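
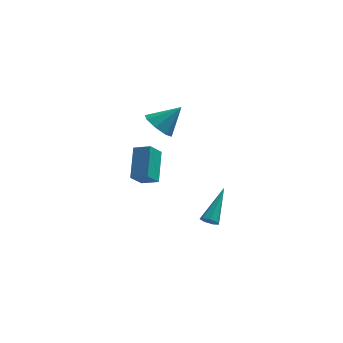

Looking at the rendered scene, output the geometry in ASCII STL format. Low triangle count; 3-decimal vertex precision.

solid 
facet normal -0.896 0.308 -0.321
outer loop
vertex -3.899 3.993 -2.1
vertex -3.368 4.659 -2.945
vertex -3.977 2.432 -3.38
endloop
endfacet
facet normal -0.443 -0.555 0.704
outer loop
vertex -3.072 2.121 -3.055
vertex -3.899 3.993 -2.1
vertex -3.977 2.432 -3.38
endloop
endfacet
facet normal -0.895 0.308 -0.322
outer loop
vertex -3.977 2.432 -3.38
vertex -3.368 4.659 -2.945
vertex -3.445 3.098 -4.224
endloop
endfacet
facet normal -0.038 -0.773 -0.634
outer loop
vertex -3.445 3.098 -4.224
vertex -3.072 2.121 -3.055
vertex -3.977 2.432 -3.38
endloop
endfacet
facet normal 0.038 0.773 0.633
outer loop
vertex -3.899 3.993 -2.1
vertex -2.463 4.348 -2.62
vertex -3.368 4.659 -2.945
endloop
endfacet
facet normal -0.443 -0.555 0.704
outer loop
vertex -2.995 3.682 -1.776
vertex -3.899 3.993 -2.1
vertex -3.072 2.121 -3.055
endloop
endfacet
facet normal 0.039 0.772 0.634
outer loop
vertex -2.995 3.682 -1.776
vertex -2.463 4.348 -2.62
vertex -3.899 3.993 -2.1
endloop
endfacet
facet normal 0.443 0.555 -0.704
outer loop
vertex -3.368 4.659 -2.945
vertex -2.463 4.348 -2.62
vertex -3.445 3.098 -4.224
endloop
endfacet
facet normal -0.039 -0.773 -0.633
outer loop
vertex -2.541 2.787 -3.9
vertex -3.072 2.121 -3.055
vertex -3.445 3.098 -4.224
endloop
endfacet
facet normal 0.443 0.555 -0.704
outer loop
vertex -3.445 3.098 -4.224
vertex -2.463 4.348 -2.62
vertex -2.541 2.787 -3.9
endloop
endfacet
facet normal 0.896 -0.307 0.321
outer loop
vertex -2.541 2.787 -3.9
vertex -2.995 3.682 -1.776
vertex -3.072 2.121 -3.055
endloop
endfacet
facet normal 0.895 -0.308 0.321
outer loop
vertex -2.463 4.348 -2.62
vertex -2.995 3.682 -1.776
vertex -2.541 2.787 -3.9
endloop
endfacet
facet normal -0.308 -0.722 -0.619
outer loop
vertex 0.614 -3.355 -2.8
vertex 0.164 -3.348 -2.584
vertex 0.326 -3.082 -2.975
endloop
endfacet
facet normal 0.729 0.426 -0.535
outer loop
vertex 0.614 -3.355 -2.8
vertex 0.326 -3.082 -2.975
vertex 0.836 -1.772 -1.236
endloop
endfacet
facet normal -0.307 -0.723 -0.619
outer loop
vertex 0.326 -3.082 -2.975
vertex 0.164 -3.348 -2.584
vertex -0.085 -3.01 -2.855
endloop
endfacet
facet normal -0.033 0.803 -0.595
outer loop
vertex 0.326 -3.082 -2.975
vertex -0.085 -3.01 -2.855
vertex 0.836 -1.772 -1.236
endloop
endfacet
facet normal -0.308 -0.723 -0.618
outer loop
vertex -0.085 -3.01 -2.855
vertex 0.164 -3.348 -2.584
vertex -0.308 -3.192 -2.531
endloop
endfacet
facet normal -0.721 0.684 -0.112
outer loop
vertex -0.085 -3.01 -2.855
vertex -0.308 -3.192 -2.531
vertex 0.836 -1.772 -1.236
endloop
endfacet
facet normal -0.309 -0.724 -0.617
outer loop
vertex -0.308 -3.192 -2.531
vertex 0.164 -3.348 -2.584
vertex -0.176 -3.491 -2.246
endloop
endfacet
facet normal -0.820 0.161 0.549
outer loop
vertex -0.308 -3.192 -2.531
vertex -0.176 -3.491 -2.246
vertex 0.836 -1.772 -1.236
endloop
endfacet
facet normal -0.310 -0.723 -0.618
outer loop
vertex -0.176 -3.491 -2.246
vertex 0.164 -3.348 -2.584
vertex 0.212 -3.683 -2.216
endloop
endfacet
facet normal -0.254 -0.374 0.892
outer loop
vertex -0.176 -3.491 -2.246
vertex 0.212 -3.683 -2.216
vertex 0.836 -1.772 -1.236
endloop
endfacet
facet normal -0.308 -0.723 -0.618
outer loop
vertex 0.212 -3.683 -2.216
vertex 0.164 -3.348 -2.584
vertex 0.563 -3.622 -2.462
endloop
endfacet
facet normal 0.550 -0.516 0.657
outer loop
vertex 0.212 -3.683 -2.216
vertex 0.563 -3.622 -2.462
vertex 0.836 -1.772 -1.236
endloop
endfacet
facet normal -0.308 -0.723 -0.618
outer loop
vertex 0.563 -3.622 -2.462
vertex 0.164 -3.348 -2.584
vertex 0.614 -3.355 -2.8
endloop
endfacet
facet normal 0.987 -0.160 0.022
outer loop
vertex 0.563 -3.622 -2.462
vertex 0.614 -3.355 -2.8
vertex 0.836 -1.772 -1.236
endloop
endfacet
facet normal -0.684 -0.243 -0.687
outer loop
vertex -1.973 2.704 -0.1
vertex -2.534 2.355 0.582
vertex -2.424 3.205 0.172
endloop
endfacet
facet normal 0.656 0.718 -0.233
outer loop
vertex -1.973 2.704 -0.1
vertex -2.424 3.205 0.172
vertex -1.386 2.765 1.738
endloop
endfacet
facet normal -0.684 -0.243 -0.688
outer loop
vertex -2.424 3.205 0.172
vertex -2.534 2.355 0.582
vertex -2.94 3.208 0.684
endloop
endfacet
facet normal 0.167 0.972 0.163
outer loop
vertex -2.424 3.205 0.172
vertex -2.94 3.208 0.684
vertex -1.386 2.765 1.738
endloop
endfacet
facet normal -0.683 -0.243 -0.688
outer loop
vertex -2.94 3.208 0.684
vertex -2.534 2.355 0.582
vertex -3.219 2.712 1.136
endloop
endfacet
facet normal -0.234 0.724 0.649
outer loop
vertex -2.94 3.208 0.684
vertex -3.219 2.712 1.136
vertex -1.386 2.765 1.738
endloop
endfacet
facet normal -0.684 -0.244 -0.688
outer loop
vertex -3.219 2.712 1.136
vertex -2.534 2.355 0.582
vertex -3.096 2.007 1.264
endloop
endfacet
facet normal -0.313 0.117 0.943
outer loop
vertex -3.219 2.712 1.136
vertex -3.096 2.007 1.264
vertex -1.386 2.765 1.738
endloop
endfacet
facet normal -0.684 -0.244 -0.688
outer loop
vertex -3.096 2.007 1.264
vertex -2.534 2.355 0.582
vertex -2.645 1.506 0.993
endloop
endfacet
facet normal -0.023 -0.492 0.870
outer loop
vertex -3.096 2.007 1.264
vertex -2.645 1.506 0.993
vertex -1.386 2.765 1.738
endloop
endfacet
facet normal -0.684 -0.243 -0.688
outer loop
vertex -2.645 1.506 0.993
vertex -2.534 2.355 0.582
vertex -2.129 1.502 0.481
endloop
endfacet
facet normal 0.466 -0.747 0.475
outer loop
vertex -2.645 1.506 0.993
vertex -2.129 1.502 0.481
vertex -1.386 2.765 1.738
endloop
endfacet
facet normal -0.684 -0.243 -0.688
outer loop
vertex -2.129 1.502 0.481
vertex -2.534 2.355 0.582
vertex -1.85 1.999 0.028
endloop
endfacet
facet normal 0.867 -0.498 -0.012
outer loop
vertex -2.129 1.502 0.481
vertex -1.85 1.999 0.028
vertex -1.386 2.765 1.738
endloop
endfacet
facet normal -0.684 -0.244 -0.688
outer loop
vertex -1.85 1.999 0.028
vertex -2.534 2.355 0.582
vertex -1.973 2.704 -0.1
endloop
endfacet
facet normal 0.946 0.110 -0.306
outer loop
vertex -1.85 1.999 0.028
vertex -1.973 2.704 -0.1
vertex -1.386 2.765 1.738
endloop
endfacet

endsolid


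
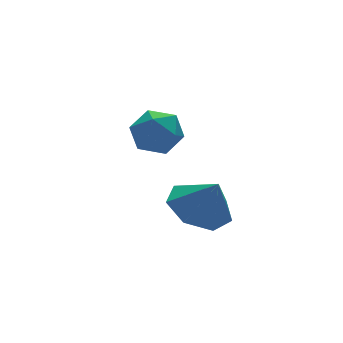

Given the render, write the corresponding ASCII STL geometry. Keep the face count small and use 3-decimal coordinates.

solid 
facet normal -0.254 0.385 -0.887
outer loop
vertex -0.633 0.87 -0.436
vertex -1.653 0.668 -0.232
vertex -1.095 1.542 -0.012
endloop
endfacet
facet normal 0.815 0.223 0.535
outer loop
vertex -0.633 0.87 -0.436
vertex -1.095 1.542 -0.012
vertex -1.327 0.172 0.912
endloop
endfacet
facet normal -0.253 0.385 -0.888
outer loop
vertex -1.095 1.542 -0.012
vertex -1.653 0.668 -0.232
vertex -1.978 1.557 0.246
endloop
endfacet
facet normal 0.249 0.512 0.822
outer loop
vertex -1.095 1.542 -0.012
vertex -1.978 1.557 0.246
vertex -1.327 0.172 0.912
endloop
endfacet
facet normal -0.252 0.385 -0.888
outer loop
vertex -1.978 1.557 0.246
vertex -1.653 0.668 -0.232
vertex -2.616 0.902 0.143
endloop
endfacet
facet normal -0.392 0.242 0.887
outer loop
vertex -1.978 1.557 0.246
vertex -2.616 0.902 0.143
vertex -1.327 0.172 0.912
endloop
endfacet
facet normal -0.252 0.385 -0.888
outer loop
vertex -2.616 0.902 0.143
vertex -1.653 0.668 -0.232
vertex -2.529 0.071 -0.242
endloop
endfacet
facet normal -0.623 -0.382 0.683
outer loop
vertex -2.616 0.902 0.143
vertex -2.529 0.071 -0.242
vertex -1.327 0.172 0.912
endloop
endfacet
facet normal -0.253 0.385 -0.888
outer loop
vertex -2.529 0.071 -0.242
vertex -1.653 0.668 -0.232
vertex -1.782 -0.31 -0.62
endloop
endfacet
facet normal -0.272 -0.892 0.361
outer loop
vertex -2.529 0.071 -0.242
vertex -1.782 -0.31 -0.62
vertex -1.327 0.172 0.912
endloop
endfacet
facet normal -0.253 0.385 -0.887
outer loop
vertex -1.782 -0.31 -0.62
vertex -1.653 0.668 -0.232
vertex -0.938 0.046 -0.706
endloop
endfacet
facet normal 0.398 -0.902 0.166
outer loop
vertex -1.782 -0.31 -0.62
vertex -0.938 0.046 -0.706
vertex -1.327 0.172 0.912
endloop
endfacet
facet normal -0.254 0.385 -0.887
outer loop
vertex -0.938 0.046 -0.706
vertex -1.653 0.668 -0.232
vertex -0.633 0.87 -0.436
endloop
endfacet
facet normal 0.881 -0.406 0.243
outer loop
vertex -0.938 0.046 -0.706
vertex -0.633 0.87 -0.436
vertex -1.327 0.172 0.912
endloop
endfacet
facet normal 0.253 0.949 0.188
outer loop
vertex -1.473 4.561 0.913
vertex -1.274 4.339 1.766
vertex -0.635 4.295 1.127
endloop
endfacet
facet normal 0.375 0.784 -0.494
outer loop
vertex -1.473 4.561 0.913
vertex -0.635 4.295 1.127
vertex -1.022 4.0 0.365
endloop
endfacet
facet normal -0.242 0.571 -0.784
outer loop
vertex -1.473 4.561 0.913
vertex -1.022 4.0 0.365
vertex -1.9 3.86 0.534
endloop
endfacet
facet normal -0.745 0.605 -0.280
outer loop
vertex -1.473 4.561 0.913
vertex -1.9 3.86 0.534
vertex -2.055 4.07 1.399
endloop
endfacet
facet normal -0.440 0.839 0.321
outer loop
vertex -1.473 4.561 0.913
vertex -2.055 4.07 1.399
vertex -1.274 4.339 1.766
endloop
endfacet
facet normal 0.828 0.231 -0.510
outer loop
vertex -1.022 4.0 0.365
vertex -0.635 4.295 1.127
vertex -0.545 3.43 0.881
endloop
endfacet
facet normal 0.629 0.500 0.595
outer loop
vertex -0.635 4.295 1.127
vertex -1.274 4.339 1.766
vertex -0.7 3.64 1.746
endloop
endfacet
facet normal -0.491 0.322 0.809
outer loop
vertex -1.274 4.339 1.766
vertex -2.055 4.07 1.399
vertex -1.578 3.5 1.915
endloop
endfacet
facet normal -0.985 -0.056 -0.163
outer loop
vertex -2.055 4.07 1.399
vertex -1.9 3.86 0.534
vertex -1.965 3.205 1.153
endloop
endfacet
facet normal -0.171 -0.112 -0.979
outer loop
vertex -1.9 3.86 0.534
vertex -1.022 4.0 0.365
vertex -1.326 3.161 0.514
endloop
endfacet
facet normal 0.745 -0.605 0.280
outer loop
vertex -1.127 2.939 1.367
vertex -0.545 3.43 0.881
vertex -0.7 3.64 1.746
endloop
endfacet
facet normal 0.242 -0.571 0.784
outer loop
vertex -1.127 2.939 1.367
vertex -0.7 3.64 1.746
vertex -1.578 3.5 1.915
endloop
endfacet
facet normal -0.375 -0.784 0.494
outer loop
vertex -1.127 2.939 1.367
vertex -1.578 3.5 1.915
vertex -1.965 3.205 1.153
endloop
endfacet
facet normal -0.253 -0.949 -0.188
outer loop
vertex -1.127 2.939 1.367
vertex -1.965 3.205 1.153
vertex -1.326 3.161 0.514
endloop
endfacet
facet normal 0.440 -0.839 -0.321
outer loop
vertex -1.127 2.939 1.367
vertex -1.326 3.161 0.514
vertex -0.545 3.43 0.881
endloop
endfacet
facet normal 0.985 0.056 0.163
outer loop
vertex -0.7 3.64 1.746
vertex -0.545 3.43 0.881
vertex -0.635 4.295 1.127
endloop
endfacet
facet normal 0.171 0.112 0.979
outer loop
vertex -1.578 3.5 1.915
vertex -0.7 3.64 1.746
vertex -1.274 4.339 1.766
endloop
endfacet
facet normal -0.828 -0.231 0.510
outer loop
vertex -1.965 3.205 1.153
vertex -1.578 3.5 1.915
vertex -2.055 4.07 1.399
endloop
endfacet
facet normal -0.629 -0.500 -0.595
outer loop
vertex -1.326 3.161 0.514
vertex -1.965 3.205 1.153
vertex -1.9 3.86 0.534
endloop
endfacet
facet normal 0.491 -0.322 -0.809
outer loop
vertex -0.545 3.43 0.881
vertex -1.326 3.161 0.514
vertex -1.022 4.0 0.365
endloop
endfacet

endsolid


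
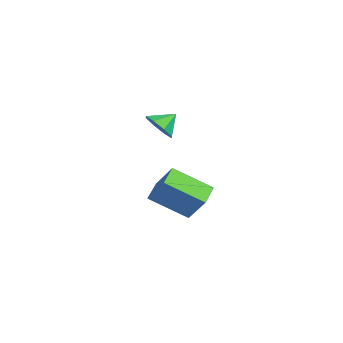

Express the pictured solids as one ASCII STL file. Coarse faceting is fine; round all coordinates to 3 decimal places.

solid 
facet normal 0.532 -0.621 -0.576
outer loop
vertex 4.529 -3.989 4.014
vertex 3.999 -3.873 3.399
vertex 4.691 -3.508 3.645
endloop
endfacet
facet normal 0.325 0.504 0.800
outer loop
vertex 4.529 -3.989 4.014
vertex 4.691 -3.508 3.645
vertex 3.461 -3.247 3.981
endloop
endfacet
facet normal 0.532 -0.621 -0.576
outer loop
vertex 4.691 -3.508 3.645
vertex 3.999 -3.873 3.399
vertex 4.447 -3.241 3.132
endloop
endfacet
facet normal 0.282 0.899 0.334
outer loop
vertex 4.691 -3.508 3.645
vertex 4.447 -3.241 3.132
vertex 3.461 -3.247 3.981
endloop
endfacet
facet normal 0.533 -0.621 -0.575
outer loop
vertex 4.447 -3.241 3.132
vertex 3.999 -3.873 3.399
vertex 3.941 -3.345 2.775
endloop
endfacet
facet normal -0.114 0.986 -0.125
outer loop
vertex 4.447 -3.241 3.132
vertex 3.941 -3.345 2.775
vertex 3.461 -3.247 3.981
endloop
endfacet
facet normal 0.533 -0.621 -0.575
outer loop
vertex 3.941 -3.345 2.775
vertex 3.999 -3.873 3.399
vertex 3.469 -3.758 2.784
endloop
endfacet
facet normal -0.630 0.713 -0.309
outer loop
vertex 3.941 -3.345 2.775
vertex 3.469 -3.758 2.784
vertex 3.461 -3.247 3.981
endloop
endfacet
facet normal 0.532 -0.621 -0.575
outer loop
vertex 3.469 -3.758 2.784
vertex 3.999 -3.873 3.399
vertex 3.307 -4.239 3.154
endloop
endfacet
facet normal -0.964 0.241 -0.109
outer loop
vertex 3.469 -3.758 2.784
vertex 3.307 -4.239 3.154
vertex 3.461 -3.247 3.981
endloop
endfacet
facet normal 0.532 -0.620 -0.576
outer loop
vertex 3.307 -4.239 3.154
vertex 3.999 -3.873 3.399
vertex 3.551 -4.506 3.667
endloop
endfacet
facet normal -0.921 -0.155 0.357
outer loop
vertex 3.307 -4.239 3.154
vertex 3.551 -4.506 3.667
vertex 3.461 -3.247 3.981
endloop
endfacet
facet normal 0.533 -0.621 -0.575
outer loop
vertex 3.551 -4.506 3.667
vertex 3.999 -3.873 3.399
vertex 4.057 -4.402 4.024
endloop
endfacet
facet normal -0.526 -0.241 0.816
outer loop
vertex 3.551 -4.506 3.667
vertex 4.057 -4.402 4.024
vertex 3.461 -3.247 3.981
endloop
endfacet
facet normal 0.532 -0.622 -0.575
outer loop
vertex 4.057 -4.402 4.024
vertex 3.999 -3.873 3.399
vertex 4.529 -3.989 4.014
endloop
endfacet
facet normal -0.008 0.033 0.999
outer loop
vertex 4.057 -4.402 4.024
vertex 4.529 -3.989 4.014
vertex 3.461 -3.247 3.981
endloop
endfacet
facet normal -0.941 0.143 0.307
outer loop
vertex 1.021 -4.613 -1.682
vertex 1.601 -3.77 -0.299
vertex 0.947 -2.807 -2.751
endloop
endfacet
facet normal -0.337 -0.490 -0.804
outer loop
vertex 2.019 -2.97 -3.101
vertex 1.021 -4.613 -1.682
vertex 0.947 -2.807 -2.751
endloop
endfacet
facet normal -0.941 0.143 0.307
outer loop
vertex 0.947 -2.807 -2.751
vertex 1.601 -3.77 -0.299
vertex 1.526 -1.964 -1.369
endloop
endfacet
facet normal -0.036 0.860 -0.509
outer loop
vertex 1.526 -1.964 -1.369
vertex 2.019 -2.97 -3.101
vertex 0.947 -2.807 -2.751
endloop
endfacet
facet normal 0.036 -0.860 0.509
outer loop
vertex 1.021 -4.613 -1.682
vertex 2.673 -3.933 -0.649
vertex 1.601 -3.77 -0.299
endloop
endfacet
facet normal -0.336 -0.490 -0.804
outer loop
vertex 2.094 -4.776 -2.031
vertex 1.021 -4.613 -1.682
vertex 2.019 -2.97 -3.101
endloop
endfacet
facet normal 0.035 -0.860 0.510
outer loop
vertex 2.094 -4.776 -2.031
vertex 2.673 -3.933 -0.649
vertex 1.021 -4.613 -1.682
endloop
endfacet
facet normal 0.337 0.490 0.804
outer loop
vertex 1.601 -3.77 -0.299
vertex 2.673 -3.933 -0.649
vertex 1.526 -1.964 -1.369
endloop
endfacet
facet normal -0.035 0.860 -0.509
outer loop
vertex 2.599 -2.127 -1.718
vertex 2.019 -2.97 -3.101
vertex 1.526 -1.964 -1.369
endloop
endfacet
facet normal 0.336 0.490 0.804
outer loop
vertex 1.526 -1.964 -1.369
vertex 2.673 -3.933 -0.649
vertex 2.599 -2.127 -1.718
endloop
endfacet
facet normal 0.941 -0.143 -0.307
outer loop
vertex 2.599 -2.127 -1.718
vertex 2.094 -4.776 -2.031
vertex 2.019 -2.97 -3.101
endloop
endfacet
facet normal 0.941 -0.143 -0.307
outer loop
vertex 2.673 -3.933 -0.649
vertex 2.094 -4.776 -2.031
vertex 2.599 -2.127 -1.718
endloop
endfacet

endsolid


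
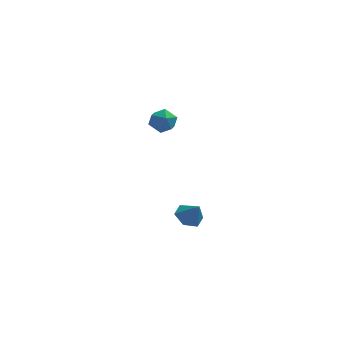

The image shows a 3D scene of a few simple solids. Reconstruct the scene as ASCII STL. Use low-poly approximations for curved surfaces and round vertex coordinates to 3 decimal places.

solid 
facet normal -0.174 0.981 -0.090
outer loop
vertex -3.636 3.183 3.353
vertex -3.959 3.205 4.22
vertex -3.06 3.35 4.058
endloop
endfacet
facet normal 0.379 0.782 -0.495
outer loop
vertex -3.636 3.183 3.353
vertex -3.06 3.35 4.058
vertex -2.799 2.788 3.37
endloop
endfacet
facet normal 0.151 0.280 -0.948
outer loop
vertex -3.636 3.183 3.353
vertex -2.799 2.788 3.37
vertex -3.538 2.296 3.107
endloop
endfacet
facet normal -0.543 0.168 -0.823
outer loop
vertex -3.636 3.183 3.353
vertex -3.538 2.296 3.107
vertex -4.255 2.554 3.633
endloop
endfacet
facet normal -0.743 0.602 -0.292
outer loop
vertex -3.636 3.183 3.353
vertex -4.255 2.554 3.633
vertex -3.959 3.205 4.22
endloop
endfacet
facet normal 0.870 0.488 -0.069
outer loop
vertex -2.799 2.788 3.37
vertex -3.06 3.35 4.058
vertex -2.605 2.566 4.247
endloop
endfacet
facet normal -0.025 0.810 0.586
outer loop
vertex -3.06 3.35 4.058
vertex -3.959 3.205 4.22
vertex -3.322 2.824 4.773
endloop
endfacet
facet normal -0.946 0.197 0.259
outer loop
vertex -3.959 3.205 4.22
vertex -4.255 2.554 3.633
vertex -4.061 2.332 4.51
endloop
endfacet
facet normal -0.621 -0.505 -0.599
outer loop
vertex -4.255 2.554 3.633
vertex -3.538 2.296 3.107
vertex -3.8 1.77 3.822
endloop
endfacet
facet normal 0.502 -0.325 -0.802
outer loop
vertex -3.538 2.296 3.107
vertex -2.799 2.788 3.37
vertex -2.901 1.915 3.66
endloop
endfacet
facet normal 0.543 -0.168 0.823
outer loop
vertex -3.224 1.937 4.527
vertex -2.605 2.566 4.247
vertex -3.322 2.824 4.773
endloop
endfacet
facet normal -0.151 -0.280 0.948
outer loop
vertex -3.224 1.937 4.527
vertex -3.322 2.824 4.773
vertex -4.061 2.332 4.51
endloop
endfacet
facet normal -0.379 -0.782 0.495
outer loop
vertex -3.224 1.937 4.527
vertex -4.061 2.332 4.51
vertex -3.8 1.77 3.822
endloop
endfacet
facet normal 0.174 -0.981 0.090
outer loop
vertex -3.224 1.937 4.527
vertex -3.8 1.77 3.822
vertex -2.901 1.915 3.66
endloop
endfacet
facet normal 0.743 -0.602 0.292
outer loop
vertex -3.224 1.937 4.527
vertex -2.901 1.915 3.66
vertex -2.605 2.566 4.247
endloop
endfacet
facet normal 0.621 0.505 0.599
outer loop
vertex -3.322 2.824 4.773
vertex -2.605 2.566 4.247
vertex -3.06 3.35 4.058
endloop
endfacet
facet normal -0.502 0.325 0.802
outer loop
vertex -4.061 2.332 4.51
vertex -3.322 2.824 4.773
vertex -3.959 3.205 4.22
endloop
endfacet
facet normal -0.870 -0.488 0.069
outer loop
vertex -3.8 1.77 3.822
vertex -4.061 2.332 4.51
vertex -4.255 2.554 3.633
endloop
endfacet
facet normal 0.025 -0.810 -0.586
outer loop
vertex -2.901 1.915 3.66
vertex -3.8 1.77 3.822
vertex -3.538 2.296 3.107
endloop
endfacet
facet normal 0.946 -0.197 -0.259
outer loop
vertex -2.605 2.566 4.247
vertex -2.901 1.915 3.66
vertex -2.799 2.788 3.37
endloop
endfacet
facet normal -0.463 0.329 -0.823
outer loop
vertex -1.415 2.48 -4.921
vertex -1.96 3.047 -4.388
vertex -1.131 3.366 -4.727
endloop
endfacet
facet normal 0.954 -0.298 -0.034
outer loop
vertex -1.415 2.48 -4.921
vertex -1.131 3.366 -4.727
vertex -1.32 2.593 -3.252
endloop
endfacet
facet normal -0.463 0.330 -0.823
outer loop
vertex -1.131 3.366 -4.727
vertex -1.96 3.047 -4.388
vertex -1.676 3.933 -4.193
endloop
endfacet
facet normal 0.818 0.460 0.346
outer loop
vertex -1.131 3.366 -4.727
vertex -1.676 3.933 -4.193
vertex -1.32 2.593 -3.252
endloop
endfacet
facet normal -0.462 0.329 -0.823
outer loop
vertex -1.676 3.933 -4.193
vertex -1.96 3.047 -4.388
vertex -2.505 3.614 -3.855
endloop
endfacet
facet normal 0.100 0.589 0.802
outer loop
vertex -1.676 3.933 -4.193
vertex -2.505 3.614 -3.855
vertex -1.32 2.593 -3.252
endloop
endfacet
facet normal -0.463 0.328 -0.823
outer loop
vertex -2.505 3.614 -3.855
vertex -1.96 3.047 -4.388
vertex -2.788 2.728 -4.049
endloop
endfacet
facet normal -0.480 -0.039 0.877
outer loop
vertex -2.505 3.614 -3.855
vertex -2.788 2.728 -4.049
vertex -1.32 2.593 -3.252
endloop
endfacet
facet normal -0.463 0.328 -0.823
outer loop
vertex -2.788 2.728 -4.049
vertex -1.96 3.047 -4.388
vertex -2.243 2.161 -4.582
endloop
endfacet
facet normal -0.343 -0.797 0.497
outer loop
vertex -2.788 2.728 -4.049
vertex -2.243 2.161 -4.582
vertex -1.32 2.593 -3.252
endloop
endfacet
facet normal -0.463 0.328 -0.823
outer loop
vertex -2.243 2.161 -4.582
vertex -1.96 3.047 -4.388
vertex -1.415 2.48 -4.921
endloop
endfacet
facet normal 0.374 -0.927 0.041
outer loop
vertex -2.243 2.161 -4.582
vertex -1.415 2.48 -4.921
vertex -1.32 2.593 -3.252
endloop
endfacet

endsolid


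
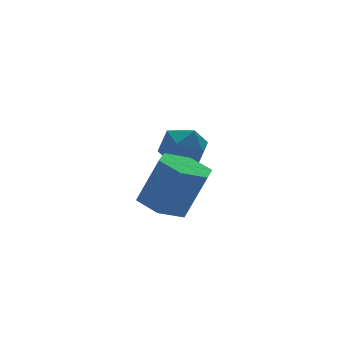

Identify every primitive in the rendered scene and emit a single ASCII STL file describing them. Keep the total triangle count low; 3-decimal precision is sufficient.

solid 
facet normal -0.325 0.199 -0.925
outer loop
vertex 0.183 -1.338 -4.806
vertex -0.498 -2.187 -4.749
vertex -0.828 -1.201 -4.421
endloop
endfacet
facet normal 0.186 0.972 0.144
outer loop
vertex 0.183 -1.338 -4.806
vertex -0.828 -1.201 -4.421
vertex 0.879 -1.764 -2.828
endloop
endfacet
facet normal 0.186 0.972 0.144
outer loop
vertex 0.879 -1.764 -2.828
vertex -0.828 -1.201 -4.421
vertex -0.132 -1.627 -2.443
endloop
endfacet
facet normal 0.325 -0.199 0.925
outer loop
vertex 0.879 -1.764 -2.828
vertex -0.132 -1.627 -2.443
vertex 0.198 -2.613 -2.771
endloop
endfacet
facet normal -0.325 0.199 -0.924
outer loop
vertex -0.828 -1.201 -4.421
vertex -0.498 -2.187 -4.749
vertex -1.509 -2.051 -4.364
endloop
endfacet
facet normal -0.710 0.594 0.378
outer loop
vertex -0.828 -1.201 -4.421
vertex -1.509 -2.051 -4.364
vertex -0.132 -1.627 -2.443
endloop
endfacet
facet normal -0.710 0.594 0.378
outer loop
vertex -0.132 -1.627 -2.443
vertex -1.509 -2.051 -4.364
vertex -0.813 -2.477 -2.386
endloop
endfacet
facet normal 0.325 -0.199 0.924
outer loop
vertex -0.132 -1.627 -2.443
vertex -0.813 -2.477 -2.386
vertex 0.198 -2.613 -2.771
endloop
endfacet
facet normal -0.325 0.199 -0.924
outer loop
vertex -1.509 -2.051 -4.364
vertex -0.498 -2.187 -4.749
vertex -1.179 -3.036 -4.692
endloop
endfacet
facet normal -0.896 -0.378 0.234
outer loop
vertex -1.509 -2.051 -4.364
vertex -1.179 -3.036 -4.692
vertex -0.813 -2.477 -2.386
endloop
endfacet
facet normal -0.896 -0.378 0.234
outer loop
vertex -0.813 -2.477 -2.386
vertex -1.179 -3.036 -4.692
vertex -0.483 -3.462 -2.714
endloop
endfacet
facet normal 0.325 -0.199 0.924
outer loop
vertex -0.813 -2.477 -2.386
vertex -0.483 -3.462 -2.714
vertex 0.198 -2.613 -2.771
endloop
endfacet
facet normal -0.325 0.199 -0.925
outer loop
vertex -1.179 -3.036 -4.692
vertex -0.498 -2.187 -4.749
vertex -0.168 -3.173 -5.077
endloop
endfacet
facet normal -0.186 -0.972 -0.144
outer loop
vertex -1.179 -3.036 -4.692
vertex -0.168 -3.173 -5.077
vertex -0.483 -3.462 -2.714
endloop
endfacet
facet normal -0.186 -0.972 -0.144
outer loop
vertex -0.483 -3.462 -2.714
vertex -0.168 -3.173 -5.077
vertex 0.528 -3.599 -3.099
endloop
endfacet
facet normal 0.325 -0.199 0.925
outer loop
vertex -0.483 -3.462 -2.714
vertex 0.528 -3.599 -3.099
vertex 0.198 -2.613 -2.771
endloop
endfacet
facet normal -0.325 0.199 -0.924
outer loop
vertex -0.168 -3.173 -5.077
vertex -0.498 -2.187 -4.749
vertex 0.513 -2.323 -5.134
endloop
endfacet
facet normal 0.710 -0.594 -0.378
outer loop
vertex -0.168 -3.173 -5.077
vertex 0.513 -2.323 -5.134
vertex 0.528 -3.599 -3.099
endloop
endfacet
facet normal 0.710 -0.594 -0.378
outer loop
vertex 0.528 -3.599 -3.099
vertex 0.513 -2.323 -5.134
vertex 1.209 -2.749 -3.156
endloop
endfacet
facet normal 0.325 -0.199 0.924
outer loop
vertex 0.528 -3.599 -3.099
vertex 1.209 -2.749 -3.156
vertex 0.198 -2.613 -2.771
endloop
endfacet
facet normal -0.325 0.199 -0.924
outer loop
vertex 0.513 -2.323 -5.134
vertex -0.498 -2.187 -4.749
vertex 0.183 -1.338 -4.806
endloop
endfacet
facet normal 0.896 0.378 -0.234
outer loop
vertex 0.513 -2.323 -5.134
vertex 0.183 -1.338 -4.806
vertex 1.209 -2.749 -3.156
endloop
endfacet
facet normal 0.896 0.378 -0.234
outer loop
vertex 1.209 -2.749 -3.156
vertex 0.183 -1.338 -4.806
vertex 0.879 -1.764 -2.828
endloop
endfacet
facet normal 0.325 -0.199 0.924
outer loop
vertex 1.209 -2.749 -3.156
vertex 0.879 -1.764 -2.828
vertex 0.198 -2.613 -2.771
endloop
endfacet
facet normal 0.144 0.290 0.946
outer loop
vertex 2.979 2.306 -3.151
vertex 1.969 2.001 -2.904
vertex 2.786 1.296 -2.812
endloop
endfacet
facet normal 0.756 0.074 0.650
outer loop
vertex 2.979 2.306 -3.151
vertex 2.786 1.296 -2.812
vertex 3.473 1.47 -3.631
endloop
endfacet
facet normal 0.876 0.476 0.072
outer loop
vertex 2.979 2.306 -3.151
vertex 3.473 1.47 -3.631
vertex 3.08 2.283 -4.229
endloop
endfacet
facet normal 0.338 0.941 0.012
outer loop
vertex 2.979 2.306 -3.151
vertex 3.08 2.283 -4.229
vertex 2.151 2.611 -3.78
endloop
endfacet
facet normal -0.115 0.826 0.552
outer loop
vertex 2.979 2.306 -3.151
vertex 2.151 2.611 -3.78
vertex 1.969 2.001 -2.904
endloop
endfacet
facet normal 0.671 -0.601 0.435
outer loop
vertex 3.473 1.47 -3.631
vertex 2.786 1.296 -2.812
vertex 2.769 0.649 -3.68
endloop
endfacet
facet normal -0.320 -0.251 0.914
outer loop
vertex 2.786 1.296 -2.812
vertex 1.969 2.001 -2.904
vertex 1.84 0.977 -3.231
endloop
endfacet
facet normal -0.738 0.616 0.276
outer loop
vertex 1.969 2.001 -2.904
vertex 2.151 2.611 -3.78
vertex 1.447 1.79 -3.829
endloop
endfacet
facet normal -0.006 0.802 -0.598
outer loop
vertex 2.151 2.611 -3.78
vertex 3.08 2.283 -4.229
vertex 2.134 1.964 -4.648
endloop
endfacet
facet normal 0.865 0.051 -0.500
outer loop
vertex 3.08 2.283 -4.229
vertex 3.473 1.47 -3.631
vertex 2.951 1.259 -4.556
endloop
endfacet
facet normal -0.338 -0.941 -0.012
outer loop
vertex 1.941 0.954 -4.309
vertex 2.769 0.649 -3.68
vertex 1.84 0.977 -3.231
endloop
endfacet
facet normal -0.876 -0.476 -0.072
outer loop
vertex 1.941 0.954 -4.309
vertex 1.84 0.977 -3.231
vertex 1.447 1.79 -3.829
endloop
endfacet
facet normal -0.756 -0.074 -0.650
outer loop
vertex 1.941 0.954 -4.309
vertex 1.447 1.79 -3.829
vertex 2.134 1.964 -4.648
endloop
endfacet
facet normal -0.144 -0.290 -0.946
outer loop
vertex 1.941 0.954 -4.309
vertex 2.134 1.964 -4.648
vertex 2.951 1.259 -4.556
endloop
endfacet
facet normal 0.115 -0.826 -0.552
outer loop
vertex 1.941 0.954 -4.309
vertex 2.951 1.259 -4.556
vertex 2.769 0.649 -3.68
endloop
endfacet
facet normal 0.006 -0.802 0.598
outer loop
vertex 1.84 0.977 -3.231
vertex 2.769 0.649 -3.68
vertex 2.786 1.296 -2.812
endloop
endfacet
facet normal -0.865 -0.051 0.500
outer loop
vertex 1.447 1.79 -3.829
vertex 1.84 0.977 -3.231
vertex 1.969 2.001 -2.904
endloop
endfacet
facet normal -0.671 0.601 -0.435
outer loop
vertex 2.134 1.964 -4.648
vertex 1.447 1.79 -3.829
vertex 2.151 2.611 -3.78
endloop
endfacet
facet normal 0.320 0.251 -0.914
outer loop
vertex 2.951 1.259 -4.556
vertex 2.134 1.964 -4.648
vertex 3.08 2.283 -4.229
endloop
endfacet
facet normal 0.738 -0.616 -0.276
outer loop
vertex 2.769 0.649 -3.68
vertex 2.951 1.259 -4.556
vertex 3.473 1.47 -3.631
endloop
endfacet

endsolid


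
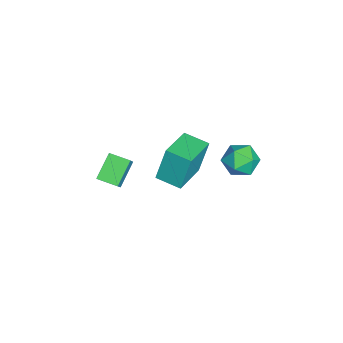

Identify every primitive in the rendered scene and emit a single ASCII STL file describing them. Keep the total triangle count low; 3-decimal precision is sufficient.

solid 
facet normal -0.707 0.333 0.624
outer loop
vertex -0.982 -4.223 -1.399
vertex -0.669 -3.168 -1.607
vertex -1.735 -4.173 -2.28
endloop
endfacet
facet normal -0.279 -0.942 0.185
outer loop
vertex -0.631 -4.692 -3.253
vertex -0.982 -4.223 -1.399
vertex -1.735 -4.173 -2.28
endloop
endfacet
facet normal -0.707 0.333 0.624
outer loop
vertex -1.735 -4.173 -2.28
vertex -0.669 -3.168 -1.607
vertex -1.422 -3.118 -2.488
endloop
endfacet
facet normal -0.649 0.043 -0.759
outer loop
vertex -1.422 -3.118 -2.488
vertex -0.631 -4.692 -3.253
vertex -1.735 -4.173 -2.28
endloop
endfacet
facet normal 0.649 -0.043 0.759
outer loop
vertex -0.982 -4.223 -1.399
vertex 0.435 -3.687 -2.58
vertex -0.669 -3.168 -1.607
endloop
endfacet
facet normal -0.279 -0.942 0.185
outer loop
vertex 0.122 -4.742 -2.372
vertex -0.982 -4.223 -1.399
vertex -0.631 -4.692 -3.253
endloop
endfacet
facet normal 0.649 -0.043 0.759
outer loop
vertex 0.122 -4.742 -2.372
vertex 0.435 -3.687 -2.58
vertex -0.982 -4.223 -1.399
endloop
endfacet
facet normal 0.279 0.942 -0.185
outer loop
vertex -0.669 -3.168 -1.607
vertex 0.435 -3.687 -2.58
vertex -1.422 -3.118 -2.488
endloop
endfacet
facet normal -0.649 0.043 -0.759
outer loop
vertex -0.318 -3.637 -3.461
vertex -0.631 -4.692 -3.253
vertex -1.422 -3.118 -2.488
endloop
endfacet
facet normal 0.279 0.942 -0.185
outer loop
vertex -1.422 -3.118 -2.488
vertex 0.435 -3.687 -2.58
vertex -0.318 -3.637 -3.461
endloop
endfacet
facet normal 0.707 -0.333 -0.624
outer loop
vertex -0.318 -3.637 -3.461
vertex 0.122 -4.742 -2.372
vertex -0.631 -4.692 -3.253
endloop
endfacet
facet normal 0.707 -0.333 -0.624
outer loop
vertex 0.435 -3.687 -2.58
vertex 0.122 -4.742 -2.372
vertex -0.318 -3.637 -3.461
endloop
endfacet
facet normal -0.898 0.068 0.435
outer loop
vertex 0.387 2.401 0.666
vertex 0.62 1.65 1.264
vertex 0.821 2.579 1.535
endloop
endfacet
facet normal -0.682 0.704 0.197
outer loop
vertex 0.387 2.401 0.666
vertex 0.821 2.579 1.535
vertex 1.104 3.078 0.731
endloop
endfacet
facet normal -0.568 0.650 -0.505
outer loop
vertex 0.387 2.401 0.666
vertex 1.104 3.078 0.731
vertex 1.078 2.458 -0.038
endloop
endfacet
facet normal -0.713 -0.020 -0.701
outer loop
vertex 0.387 2.401 0.666
vertex 1.078 2.458 -0.038
vertex 0.779 1.575 0.291
endloop
endfacet
facet normal -0.917 -0.380 -0.121
outer loop
vertex 0.387 2.401 0.666
vertex 0.779 1.575 0.291
vertex 0.62 1.65 1.264
endloop
endfacet
facet normal -0.060 0.857 0.511
outer loop
vertex 1.104 3.078 0.731
vertex 0.821 2.579 1.535
vertex 1.781 2.745 1.369
endloop
endfacet
facet normal -0.409 -0.173 0.896
outer loop
vertex 0.821 2.579 1.535
vertex 0.62 1.65 1.264
vertex 1.482 1.862 1.698
endloop
endfacet
facet normal -0.439 -0.898 -0.003
outer loop
vertex 0.62 1.65 1.264
vertex 0.779 1.575 0.291
vertex 1.456 1.242 0.929
endloop
endfacet
facet normal -0.109 -0.315 -0.943
outer loop
vertex 0.779 1.575 0.291
vertex 1.078 2.458 -0.038
vertex 1.739 1.741 0.125
endloop
endfacet
facet normal 0.125 0.770 -0.625
outer loop
vertex 1.078 2.458 -0.038
vertex 1.104 3.078 0.731
vertex 1.94 2.67 0.396
endloop
endfacet
facet normal 0.713 0.020 0.701
outer loop
vertex 2.173 1.919 0.994
vertex 1.781 2.745 1.369
vertex 1.482 1.862 1.698
endloop
endfacet
facet normal 0.568 -0.650 0.505
outer loop
vertex 2.173 1.919 0.994
vertex 1.482 1.862 1.698
vertex 1.456 1.242 0.929
endloop
endfacet
facet normal 0.682 -0.704 -0.197
outer loop
vertex 2.173 1.919 0.994
vertex 1.456 1.242 0.929
vertex 1.739 1.741 0.125
endloop
endfacet
facet normal 0.898 -0.068 -0.435
outer loop
vertex 2.173 1.919 0.994
vertex 1.739 1.741 0.125
vertex 1.94 2.67 0.396
endloop
endfacet
facet normal 0.917 0.380 0.121
outer loop
vertex 2.173 1.919 0.994
vertex 1.94 2.67 0.396
vertex 1.781 2.745 1.369
endloop
endfacet
facet normal 0.109 0.315 0.943
outer loop
vertex 1.482 1.862 1.698
vertex 1.781 2.745 1.369
vertex 0.821 2.579 1.535
endloop
endfacet
facet normal -0.125 -0.770 0.625
outer loop
vertex 1.456 1.242 0.929
vertex 1.482 1.862 1.698
vertex 0.62 1.65 1.264
endloop
endfacet
facet normal 0.060 -0.857 -0.511
outer loop
vertex 1.739 1.741 0.125
vertex 1.456 1.242 0.929
vertex 0.779 1.575 0.291
endloop
endfacet
facet normal 0.409 0.173 -0.896
outer loop
vertex 1.94 2.67 0.396
vertex 1.739 1.741 0.125
vertex 1.078 2.458 -0.038
endloop
endfacet
facet normal 0.439 0.898 0.003
outer loop
vertex 1.781 2.745 1.369
vertex 1.94 2.67 0.396
vertex 1.104 3.078 0.731
endloop
endfacet
facet normal -0.908 0.349 -0.232
outer loop
vertex 1.729 -0.426 3.189
vertex 2.232 0.742 2.975
vertex 2.013 -0.877 1.396
endloop
endfacet
facet normal -0.390 -0.906 0.166
outer loop
vertex 3.848 -1.582 1.865
vertex 1.729 -0.426 3.189
vertex 2.013 -0.877 1.396
endloop
endfacet
facet normal -0.908 0.349 -0.232
outer loop
vertex 2.013 -0.877 1.396
vertex 2.232 0.742 2.975
vertex 2.517 0.291 1.183
endloop
endfacet
facet normal 0.153 -0.241 -0.959
outer loop
vertex 2.517 0.291 1.183
vertex 3.848 -1.582 1.865
vertex 2.013 -0.877 1.396
endloop
endfacet
facet normal -0.152 0.241 0.958
outer loop
vertex 1.729 -0.426 3.189
vertex 4.067 0.037 3.444
vertex 2.232 0.742 2.975
endloop
endfacet
facet normal -0.390 -0.906 0.166
outer loop
vertex 3.563 -1.131 3.657
vertex 1.729 -0.426 3.189
vertex 3.848 -1.582 1.865
endloop
endfacet
facet normal -0.152 0.240 0.959
outer loop
vertex 3.563 -1.131 3.657
vertex 4.067 0.037 3.444
vertex 1.729 -0.426 3.189
endloop
endfacet
facet normal 0.390 0.906 -0.166
outer loop
vertex 2.232 0.742 2.975
vertex 4.067 0.037 3.444
vertex 2.517 0.291 1.183
endloop
endfacet
facet normal 0.152 -0.241 -0.959
outer loop
vertex 4.351 -0.414 1.651
vertex 3.848 -1.582 1.865
vertex 2.517 0.291 1.183
endloop
endfacet
facet normal 0.390 0.906 -0.166
outer loop
vertex 2.517 0.291 1.183
vertex 4.067 0.037 3.444
vertex 4.351 -0.414 1.651
endloop
endfacet
facet normal 0.908 -0.349 0.232
outer loop
vertex 4.351 -0.414 1.651
vertex 3.563 -1.131 3.657
vertex 3.848 -1.582 1.865
endloop
endfacet
facet normal 0.908 -0.349 0.232
outer loop
vertex 4.067 0.037 3.444
vertex 3.563 -1.131 3.657
vertex 4.351 -0.414 1.651
endloop
endfacet

endsolid


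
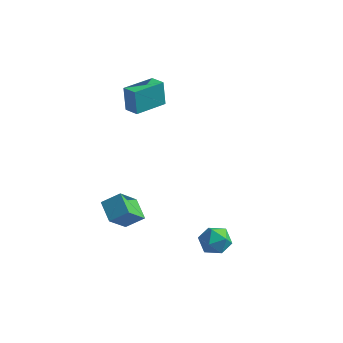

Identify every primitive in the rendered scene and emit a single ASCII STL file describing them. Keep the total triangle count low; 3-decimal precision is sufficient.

solid 
facet normal -0.903 0.387 -0.188
outer loop
vertex -4.054 3.199 3.735
vertex -3.276 4.949 3.601
vertex -3.835 2.987 2.246
endloop
endfacet
facet normal -0.405 -0.912 0.070
outer loop
vertex -3.004 2.631 2.419
vertex -4.054 3.199 3.735
vertex -3.835 2.987 2.246
endloop
endfacet
facet normal -0.903 0.387 -0.188
outer loop
vertex -3.835 2.987 2.246
vertex -3.276 4.949 3.601
vertex -3.057 4.737 2.112
endloop
endfacet
facet normal 0.144 -0.139 -0.980
outer loop
vertex -3.057 4.737 2.112
vertex -3.004 2.631 2.419
vertex -3.835 2.987 2.246
endloop
endfacet
facet normal -0.144 0.139 0.980
outer loop
vertex -4.054 3.199 3.735
vertex -2.445 4.593 3.774
vertex -3.276 4.949 3.601
endloop
endfacet
facet normal -0.405 -0.912 0.070
outer loop
vertex -3.223 2.843 3.908
vertex -4.054 3.199 3.735
vertex -3.004 2.631 2.419
endloop
endfacet
facet normal -0.144 0.139 0.980
outer loop
vertex -3.223 2.843 3.908
vertex -2.445 4.593 3.774
vertex -4.054 3.199 3.735
endloop
endfacet
facet normal 0.405 0.912 -0.070
outer loop
vertex -3.276 4.949 3.601
vertex -2.445 4.593 3.774
vertex -3.057 4.737 2.112
endloop
endfacet
facet normal 0.144 -0.139 -0.980
outer loop
vertex -2.226 4.381 2.285
vertex -3.004 2.631 2.419
vertex -3.057 4.737 2.112
endloop
endfacet
facet normal 0.405 0.912 -0.070
outer loop
vertex -3.057 4.737 2.112
vertex -2.445 4.593 3.774
vertex -2.226 4.381 2.285
endloop
endfacet
facet normal 0.903 -0.387 0.188
outer loop
vertex -2.226 4.381 2.285
vertex -3.223 2.843 3.908
vertex -3.004 2.631 2.419
endloop
endfacet
facet normal 0.903 -0.387 0.188
outer loop
vertex -2.445 4.593 3.774
vertex -3.223 2.843 3.908
vertex -2.226 4.381 2.285
endloop
endfacet
facet normal -0.674 0.609 0.418
outer loop
vertex -1.461 -2.219 0.26
vertex -1.191 -1.018 -1.053
vertex -2.3 -2.717 -0.368
endloop
endfacet
facet normal -0.150 -0.667 0.730
outer loop
vertex -1.429 -3.502 -0.907
vertex -1.461 -2.219 0.26
vertex -2.3 -2.717 -0.368
endloop
endfacet
facet normal -0.675 0.609 0.418
outer loop
vertex -2.3 -2.717 -0.368
vertex -1.191 -1.018 -1.053
vertex -2.029 -1.516 -1.681
endloop
endfacet
facet normal -0.722 -0.429 -0.542
outer loop
vertex -2.029 -1.516 -1.681
vertex -1.429 -3.502 -0.907
vertex -2.3 -2.717 -0.368
endloop
endfacet
facet normal 0.722 0.430 0.542
outer loop
vertex -1.461 -2.219 0.26
vertex -0.32 -1.803 -1.592
vertex -1.191 -1.018 -1.053
endloop
endfacet
facet normal -0.150 -0.667 0.730
outer loop
vertex -0.591 -3.004 -0.279
vertex -1.461 -2.219 0.26
vertex -1.429 -3.502 -0.907
endloop
endfacet
facet normal 0.723 0.429 0.542
outer loop
vertex -0.591 -3.004 -0.279
vertex -0.32 -1.803 -1.592
vertex -1.461 -2.219 0.26
endloop
endfacet
facet normal 0.150 0.667 -0.729
outer loop
vertex -1.191 -1.018 -1.053
vertex -0.32 -1.803 -1.592
vertex -2.029 -1.516 -1.681
endloop
endfacet
facet normal -0.723 -0.429 -0.541
outer loop
vertex -1.159 -2.301 -2.22
vertex -1.429 -3.502 -0.907
vertex -2.029 -1.516 -1.681
endloop
endfacet
facet normal 0.150 0.667 -0.730
outer loop
vertex -2.029 -1.516 -1.681
vertex -0.32 -1.803 -1.592
vertex -1.159 -2.301 -2.22
endloop
endfacet
facet normal 0.675 -0.608 -0.418
outer loop
vertex -1.159 -2.301 -2.22
vertex -0.591 -3.004 -0.279
vertex -1.429 -3.502 -0.907
endloop
endfacet
facet normal 0.674 -0.609 -0.418
outer loop
vertex -0.32 -1.803 -1.592
vertex -0.591 -3.004 -0.279
vertex -1.159 -2.301 -2.22
endloop
endfacet
facet normal 0.381 0.203 0.902
outer loop
vertex 3.927 -1.376 -1.108
vertex 3.484 -2.095 -0.759
vertex 4.329 -2.197 -1.093
endloop
endfacet
facet normal 0.826 0.412 0.385
outer loop
vertex 3.927 -1.376 -1.108
vertex 4.329 -2.197 -1.093
vertex 4.407 -1.664 -1.831
endloop
endfacet
facet normal 0.480 0.877 -0.031
outer loop
vertex 3.927 -1.376 -1.108
vertex 4.407 -1.664 -1.831
vertex 3.61 -1.232 -1.954
endloop
endfacet
facet normal -0.180 0.956 0.230
outer loop
vertex 3.927 -1.376 -1.108
vertex 3.61 -1.232 -1.954
vertex 3.039 -1.499 -1.291
endloop
endfacet
facet normal -0.241 0.540 0.806
outer loop
vertex 3.927 -1.376 -1.108
vertex 3.039 -1.499 -1.291
vertex 3.484 -2.095 -0.759
endloop
endfacet
facet normal 0.987 -0.159 -0.011
outer loop
vertex 4.407 -1.664 -1.831
vertex 4.329 -2.197 -1.093
vertex 4.261 -2.561 -1.929
endloop
endfacet
facet normal 0.267 -0.496 0.826
outer loop
vertex 4.329 -2.197 -1.093
vertex 3.484 -2.095 -0.759
vertex 3.69 -2.828 -1.266
endloop
endfacet
facet normal -0.740 0.047 0.671
outer loop
vertex 3.484 -2.095 -0.759
vertex 3.039 -1.499 -1.291
vertex 2.893 -2.396 -1.389
endloop
endfacet
facet normal -0.641 0.721 -0.262
outer loop
vertex 3.039 -1.499 -1.291
vertex 3.61 -1.232 -1.954
vertex 2.971 -1.863 -2.127
endloop
endfacet
facet normal 0.427 0.593 -0.683
outer loop
vertex 3.61 -1.232 -1.954
vertex 4.407 -1.664 -1.831
vertex 3.816 -1.965 -2.461
endloop
endfacet
facet normal 0.180 -0.956 -0.230
outer loop
vertex 3.373 -2.684 -2.112
vertex 4.261 -2.561 -1.929
vertex 3.69 -2.828 -1.266
endloop
endfacet
facet normal -0.480 -0.877 0.031
outer loop
vertex 3.373 -2.684 -2.112
vertex 3.69 -2.828 -1.266
vertex 2.893 -2.396 -1.389
endloop
endfacet
facet normal -0.826 -0.412 -0.385
outer loop
vertex 3.373 -2.684 -2.112
vertex 2.893 -2.396 -1.389
vertex 2.971 -1.863 -2.127
endloop
endfacet
facet normal -0.381 -0.203 -0.902
outer loop
vertex 3.373 -2.684 -2.112
vertex 2.971 -1.863 -2.127
vertex 3.816 -1.965 -2.461
endloop
endfacet
facet normal 0.241 -0.540 -0.806
outer loop
vertex 3.373 -2.684 -2.112
vertex 3.816 -1.965 -2.461
vertex 4.261 -2.561 -1.929
endloop
endfacet
facet normal 0.641 -0.721 0.262
outer loop
vertex 3.69 -2.828 -1.266
vertex 4.261 -2.561 -1.929
vertex 4.329 -2.197 -1.093
endloop
endfacet
facet normal -0.427 -0.593 0.683
outer loop
vertex 2.893 -2.396 -1.389
vertex 3.69 -2.828 -1.266
vertex 3.484 -2.095 -0.759
endloop
endfacet
facet normal -0.987 0.159 0.011
outer loop
vertex 2.971 -1.863 -2.127
vertex 2.893 -2.396 -1.389
vertex 3.039 -1.499 -1.291
endloop
endfacet
facet normal -0.267 0.496 -0.826
outer loop
vertex 3.816 -1.965 -2.461
vertex 2.971 -1.863 -2.127
vertex 3.61 -1.232 -1.954
endloop
endfacet
facet normal 0.740 -0.047 -0.671
outer loop
vertex 4.261 -2.561 -1.929
vertex 3.816 -1.965 -2.461
vertex 4.407 -1.664 -1.831
endloop
endfacet

endsolid


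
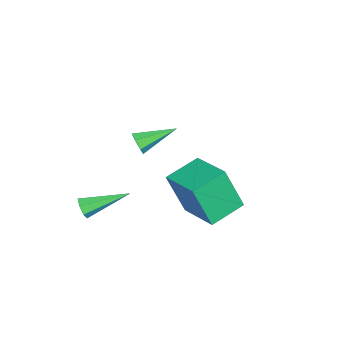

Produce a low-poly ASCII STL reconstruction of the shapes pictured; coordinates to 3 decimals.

solid 
facet normal 0.395 -0.849 -0.351
outer loop
vertex 4.259 -2.021 -3.695
vertex 3.914 -2.015 -4.098
vertex 4.398 -1.8 -4.073
endloop
endfacet
facet normal 0.754 0.408 0.515
outer loop
vertex 4.259 -2.021 -3.695
vertex 4.398 -1.8 -4.073
vertex 3.106 -0.285 -3.382
endloop
endfacet
facet normal 0.395 -0.848 -0.352
outer loop
vertex 4.398 -1.8 -4.073
vertex 3.914 -2.015 -4.098
vertex 4.173 -1.74 -4.47
endloop
endfacet
facet normal 0.667 0.693 -0.273
outer loop
vertex 4.398 -1.8 -4.073
vertex 4.173 -1.74 -4.47
vertex 3.106 -0.285 -3.382
endloop
endfacet
facet normal 0.397 -0.848 -0.350
outer loop
vertex 4.173 -1.74 -4.47
vertex 3.914 -2.015 -4.098
vertex 3.754 -1.888 -4.587
endloop
endfacet
facet normal 0.010 0.603 -0.797
outer loop
vertex 4.173 -1.74 -4.47
vertex 3.754 -1.888 -4.587
vertex 3.106 -0.285 -3.382
endloop
endfacet
facet normal 0.397 -0.848 -0.350
outer loop
vertex 3.754 -1.888 -4.587
vertex 3.914 -2.015 -4.098
vertex 3.455 -2.132 -4.335
endloop
endfacet
facet normal -0.723 0.204 -0.660
outer loop
vertex 3.754 -1.888 -4.587
vertex 3.455 -2.132 -4.335
vertex 3.106 -0.285 -3.382
endloop
endfacet
facet normal 0.398 -0.847 -0.352
outer loop
vertex 3.455 -2.132 -4.335
vertex 3.914 -2.015 -4.098
vertex 3.503 -2.288 -3.905
endloop
endfacet
facet normal -0.978 -0.203 0.036
outer loop
vertex 3.455 -2.132 -4.335
vertex 3.503 -2.288 -3.905
vertex 3.106 -0.285 -3.382
endloop
endfacet
facet normal 0.398 -0.848 -0.350
outer loop
vertex 3.503 -2.288 -3.905
vertex 3.914 -2.015 -4.098
vertex 3.86 -2.238 -3.62
endloop
endfacet
facet normal -0.566 -0.311 0.763
outer loop
vertex 3.503 -2.288 -3.905
vertex 3.86 -2.238 -3.62
vertex 3.106 -0.285 -3.382
endloop
endfacet
facet normal 0.396 -0.849 -0.351
outer loop
vertex 3.86 -2.238 -3.62
vertex 3.914 -2.015 -4.098
vertex 4.259 -2.021 -3.695
endloop
endfacet
facet normal 0.205 -0.040 0.978
outer loop
vertex 3.86 -2.238 -3.62
vertex 4.259 -2.021 -3.695
vertex 3.106 -0.285 -3.382
endloop
endfacet
facet normal 0.508 -0.789 -0.345
outer loop
vertex -0.558 -1.35 -3.087
vertex -0.917 -1.377 -3.554
vertex -0.412 -1.078 -3.494
endloop
endfacet
facet normal 0.637 0.516 0.573
outer loop
vertex -0.558 -1.35 -3.087
vertex -0.412 -1.078 -3.494
vertex -1.843 0.057 -2.926
endloop
endfacet
facet normal 0.508 -0.789 -0.344
outer loop
vertex -0.412 -1.078 -3.494
vertex -0.917 -1.377 -3.554
vertex -0.646 -1.031 -3.947
endloop
endfacet
facet normal 0.557 0.805 -0.204
outer loop
vertex -0.412 -1.078 -3.494
vertex -0.646 -1.031 -3.947
vertex -1.843 0.057 -2.926
endloop
endfacet
facet normal 0.509 -0.789 -0.344
outer loop
vertex -0.646 -1.031 -3.947
vertex -0.917 -1.377 -3.554
vertex -1.084 -1.245 -4.104
endloop
endfacet
facet normal -0.049 0.654 -0.755
outer loop
vertex -0.646 -1.031 -3.947
vertex -1.084 -1.245 -4.104
vertex -1.843 0.057 -2.926
endloop
endfacet
facet normal 0.510 -0.788 -0.344
outer loop
vertex -1.084 -1.245 -4.104
vertex -0.917 -1.377 -3.554
vertex -1.396 -1.559 -3.847
endloop
endfacet
facet normal -0.726 0.178 -0.664
outer loop
vertex -1.084 -1.245 -4.104
vertex -1.396 -1.559 -3.847
vertex -1.843 0.057 -2.926
endloop
endfacet
facet normal 0.510 -0.788 -0.344
outer loop
vertex -1.396 -1.559 -3.847
vertex -0.917 -1.377 -3.554
vertex -1.347 -1.736 -3.369
endloop
endfacet
facet normal -0.964 -0.267 0.000
outer loop
vertex -1.396 -1.559 -3.847
vertex -1.347 -1.736 -3.369
vertex -1.843 0.057 -2.926
endloop
endfacet
facet normal 0.509 -0.788 -0.347
outer loop
vertex -1.347 -1.736 -3.369
vertex -0.917 -1.377 -3.554
vertex -0.974 -1.644 -3.031
endloop
endfacet
facet normal -0.583 -0.343 0.737
outer loop
vertex -1.347 -1.736 -3.369
vertex -0.974 -1.644 -3.031
vertex -1.843 0.057 -2.926
endloop
endfacet
facet normal 0.510 -0.787 -0.346
outer loop
vertex -0.974 -1.644 -3.031
vertex -0.917 -1.377 -3.554
vertex -0.558 -1.35 -3.087
endloop
endfacet
facet normal 0.130 0.005 0.992
outer loop
vertex -0.974 -1.644 -3.031
vertex -0.558 -1.35 -3.087
vertex -1.843 0.057 -2.926
endloop
endfacet
facet normal -0.782 0.560 0.274
outer loop
vertex 2.199 2.225 -1.268
vertex 3.431 3.714 -0.793
vertex 2.05 2.967 -3.205
endloop
endfacet
facet normal -0.619 -0.748 -0.239
outer loop
vertex 3.309 2.066 -3.647
vertex 2.199 2.225 -1.268
vertex 2.05 2.967 -3.205
endloop
endfacet
facet normal -0.782 0.560 0.274
outer loop
vertex 2.05 2.967 -3.205
vertex 3.431 3.714 -0.793
vertex 3.282 4.456 -2.73
endloop
endfacet
facet normal -0.072 0.357 -0.931
outer loop
vertex 3.282 4.456 -2.73
vertex 3.309 2.066 -3.647
vertex 2.05 2.967 -3.205
endloop
endfacet
facet normal 0.072 -0.357 0.931
outer loop
vertex 2.199 2.225 -1.268
vertex 4.69 2.813 -1.235
vertex 3.431 3.714 -0.793
endloop
endfacet
facet normal -0.619 -0.748 -0.239
outer loop
vertex 3.458 1.324 -1.71
vertex 2.199 2.225 -1.268
vertex 3.309 2.066 -3.647
endloop
endfacet
facet normal 0.072 -0.357 0.931
outer loop
vertex 3.458 1.324 -1.71
vertex 4.69 2.813 -1.235
vertex 2.199 2.225 -1.268
endloop
endfacet
facet normal 0.619 0.748 0.239
outer loop
vertex 3.431 3.714 -0.793
vertex 4.69 2.813 -1.235
vertex 3.282 4.456 -2.73
endloop
endfacet
facet normal -0.072 0.357 -0.931
outer loop
vertex 4.541 3.555 -3.172
vertex 3.309 2.066 -3.647
vertex 3.282 4.456 -2.73
endloop
endfacet
facet normal 0.619 0.748 0.239
outer loop
vertex 3.282 4.456 -2.73
vertex 4.69 2.813 -1.235
vertex 4.541 3.555 -3.172
endloop
endfacet
facet normal 0.782 -0.560 -0.274
outer loop
vertex 4.541 3.555 -3.172
vertex 3.458 1.324 -1.71
vertex 3.309 2.066 -3.647
endloop
endfacet
facet normal 0.782 -0.560 -0.274
outer loop
vertex 4.69 2.813 -1.235
vertex 3.458 1.324 -1.71
vertex 4.541 3.555 -3.172
endloop
endfacet

endsolid


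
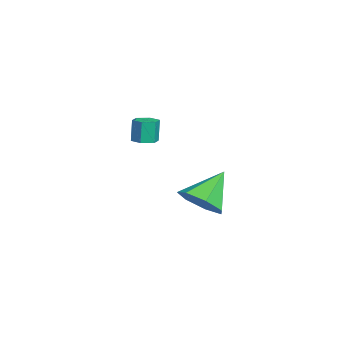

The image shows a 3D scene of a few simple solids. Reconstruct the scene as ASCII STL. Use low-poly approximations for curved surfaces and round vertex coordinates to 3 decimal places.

solid 
facet normal 0.530 -0.499 -0.685
outer loop
vertex 3.027 -0.894 -3.801
vertex 2.153 -1.106 -4.323
vertex 2.788 -0.289 -4.427
endloop
endfacet
facet normal 0.474 0.717 0.512
outer loop
vertex 3.027 -0.894 -3.801
vertex 2.788 -0.289 -4.427
vertex 1.187 -0.194 -3.077
endloop
endfacet
facet normal 0.531 -0.500 -0.684
outer loop
vertex 2.788 -0.289 -4.427
vertex 2.153 -1.106 -4.323
vertex 2.071 -0.3 -4.975
endloop
endfacet
facet normal 0.020 0.999 -0.046
outer loop
vertex 2.788 -0.289 -4.427
vertex 2.071 -0.3 -4.975
vertex 1.187 -0.194 -3.077
endloop
endfacet
facet normal 0.530 -0.500 -0.685
outer loop
vertex 2.071 -0.3 -4.975
vertex 2.153 -1.106 -4.323
vertex 1.415 -0.917 -5.032
endloop
endfacet
facet normal -0.631 0.701 -0.333
outer loop
vertex 2.071 -0.3 -4.975
vertex 1.415 -0.917 -5.032
vertex 1.187 -0.194 -3.077
endloop
endfacet
facet normal 0.529 -0.501 -0.685
outer loop
vertex 1.415 -0.917 -5.032
vertex 2.153 -1.106 -4.323
vertex 1.315 -1.676 -4.554
endloop
endfacet
facet normal -0.990 0.047 -0.133
outer loop
vertex 1.415 -0.917 -5.032
vertex 1.315 -1.676 -4.554
vertex 1.187 -0.194 -3.077
endloop
endfacet
facet normal 0.529 -0.501 -0.685
outer loop
vertex 1.315 -1.676 -4.554
vertex 2.153 -1.106 -4.323
vertex 1.845 -2.006 -3.903
endloop
endfacet
facet normal -0.786 -0.469 0.402
outer loop
vertex 1.315 -1.676 -4.554
vertex 1.845 -2.006 -3.903
vertex 1.187 -0.194 -3.077
endloop
endfacet
facet normal 0.531 -0.501 -0.684
outer loop
vertex 1.845 -2.006 -3.903
vertex 2.153 -1.106 -4.323
vertex 2.607 -1.657 -3.567
endloop
endfacet
facet normal -0.173 -0.460 0.871
outer loop
vertex 1.845 -2.006 -3.903
vertex 2.607 -1.657 -3.567
vertex 1.187 -0.194 -3.077
endloop
endfacet
facet normal 0.530 -0.501 -0.684
outer loop
vertex 2.607 -1.657 -3.567
vertex 2.153 -1.106 -4.323
vertex 3.027 -0.894 -3.801
endloop
endfacet
facet normal 0.388 0.068 0.919
outer loop
vertex 2.607 -1.657 -3.567
vertex 3.027 -0.894 -3.801
vertex 1.187 -0.194 -3.077
endloop
endfacet
facet normal 0.171 -0.041 -0.984
outer loop
vertex -2.314 -3.555 -3.084
vertex -2.865 -3.403 -3.186
vertex -2.456 -2.995 -3.132
endloop
endfacet
facet normal 0.954 0.255 0.156
outer loop
vertex -2.314 -3.555 -3.084
vertex -2.456 -2.995 -3.132
vertex -2.505 -3.508 -1.991
endloop
endfacet
facet normal 0.954 0.256 0.156
outer loop
vertex -2.505 -3.508 -1.991
vertex -2.456 -2.995 -3.132
vertex -2.647 -2.948 -2.04
endloop
endfacet
facet normal -0.173 0.042 0.984
outer loop
vertex -2.505 -3.508 -1.991
vertex -2.647 -2.948 -2.04
vertex -3.055 -3.357 -2.094
endloop
endfacet
facet normal 0.172 -0.042 -0.984
outer loop
vertex -2.456 -2.995 -3.132
vertex -2.865 -3.403 -3.186
vertex -3.007 -2.843 -3.235
endloop
endfacet
facet normal 0.265 0.964 0.005
outer loop
vertex -2.456 -2.995 -3.132
vertex -3.007 -2.843 -3.235
vertex -2.647 -2.948 -2.04
endloop
endfacet
facet normal 0.265 0.964 0.005
outer loop
vertex -2.647 -2.948 -2.04
vertex -3.007 -2.843 -3.235
vertex -3.198 -2.796 -2.143
endloop
endfacet
facet normal -0.172 0.042 0.984
outer loop
vertex -2.647 -2.948 -2.04
vertex -3.198 -2.796 -2.143
vertex -3.055 -3.357 -2.094
endloop
endfacet
facet normal 0.173 -0.042 -0.984
outer loop
vertex -3.007 -2.843 -3.235
vertex -2.865 -3.403 -3.186
vertex -3.415 -3.252 -3.289
endloop
endfacet
facet normal -0.690 0.708 -0.151
outer loop
vertex -3.007 -2.843 -3.235
vertex -3.415 -3.252 -3.289
vertex -3.198 -2.796 -2.143
endloop
endfacet
facet normal -0.690 0.708 -0.151
outer loop
vertex -3.198 -2.796 -2.143
vertex -3.415 -3.252 -3.289
vertex -3.606 -3.205 -2.196
endloop
endfacet
facet normal -0.171 0.043 0.984
outer loop
vertex -3.198 -2.796 -2.143
vertex -3.606 -3.205 -2.196
vertex -3.055 -3.357 -2.094
endloop
endfacet
facet normal 0.173 -0.042 -0.984
outer loop
vertex -3.415 -3.252 -3.289
vertex -2.865 -3.403 -3.186
vertex -3.273 -3.812 -3.24
endloop
endfacet
facet normal -0.954 -0.256 -0.156
outer loop
vertex -3.415 -3.252 -3.289
vertex -3.273 -3.812 -3.24
vertex -3.606 -3.205 -2.196
endloop
endfacet
facet normal -0.954 -0.255 -0.156
outer loop
vertex -3.606 -3.205 -2.196
vertex -3.273 -3.812 -3.24
vertex -3.464 -3.765 -2.148
endloop
endfacet
facet normal -0.171 0.041 0.984
outer loop
vertex -3.606 -3.205 -2.196
vertex -3.464 -3.765 -2.148
vertex -3.055 -3.357 -2.094
endloop
endfacet
facet normal 0.172 -0.042 -0.984
outer loop
vertex -3.273 -3.812 -3.24
vertex -2.865 -3.403 -3.186
vertex -2.722 -3.964 -3.137
endloop
endfacet
facet normal -0.265 -0.964 -0.005
outer loop
vertex -3.273 -3.812 -3.24
vertex -2.722 -3.964 -3.137
vertex -3.464 -3.765 -2.148
endloop
endfacet
facet normal -0.265 -0.964 -0.005
outer loop
vertex -3.464 -3.765 -2.148
vertex -2.722 -3.964 -3.137
vertex -2.913 -3.917 -2.045
endloop
endfacet
facet normal -0.172 0.042 0.984
outer loop
vertex -3.464 -3.765 -2.148
vertex -2.913 -3.917 -2.045
vertex -3.055 -3.357 -2.094
endloop
endfacet
facet normal 0.171 -0.043 -0.984
outer loop
vertex -2.722 -3.964 -3.137
vertex -2.865 -3.403 -3.186
vertex -2.314 -3.555 -3.084
endloop
endfacet
facet normal 0.690 -0.708 0.151
outer loop
vertex -2.722 -3.964 -3.137
vertex -2.314 -3.555 -3.084
vertex -2.913 -3.917 -2.045
endloop
endfacet
facet normal 0.690 -0.708 0.151
outer loop
vertex -2.913 -3.917 -2.045
vertex -2.314 -3.555 -3.084
vertex -2.505 -3.508 -1.991
endloop
endfacet
facet normal -0.173 0.042 0.984
outer loop
vertex -2.913 -3.917 -2.045
vertex -2.505 -3.508 -1.991
vertex -3.055 -3.357 -2.094
endloop
endfacet

endsolid


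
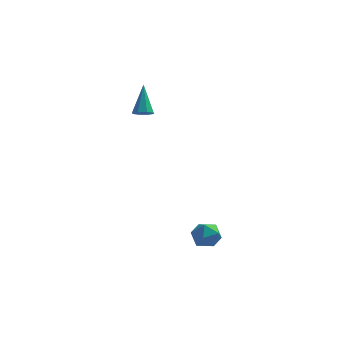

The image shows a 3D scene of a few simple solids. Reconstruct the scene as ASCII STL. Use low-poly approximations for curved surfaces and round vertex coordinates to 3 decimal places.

solid 
facet normal 0.100 -0.550 -0.829
outer loop
vertex -1.559 0.967 3.317
vertex -2.141 1.078 3.173
vertex -1.609 1.351 3.056
endloop
endfacet
facet normal 0.924 0.290 0.250
outer loop
vertex -1.559 0.967 3.317
vertex -1.609 1.351 3.056
vertex -2.339 2.162 4.807
endloop
endfacet
facet normal 0.100 -0.550 -0.829
outer loop
vertex -1.609 1.351 3.056
vertex -2.141 1.078 3.173
vertex -1.97 1.575 2.864
endloop
endfacet
facet normal 0.573 0.808 -0.135
outer loop
vertex -1.609 1.351 3.056
vertex -1.97 1.575 2.864
vertex -2.339 2.162 4.807
endloop
endfacet
facet normal 0.099 -0.550 -0.829
outer loop
vertex -1.97 1.575 2.864
vertex -2.141 1.078 3.173
vertex -2.432 1.508 2.853
endloop
endfacet
facet normal -0.129 0.942 -0.309
outer loop
vertex -1.97 1.575 2.864
vertex -2.432 1.508 2.853
vertex -2.339 2.162 4.807
endloop
endfacet
facet normal 0.099 -0.550 -0.829
outer loop
vertex -2.432 1.508 2.853
vertex -2.141 1.078 3.173
vertex -2.724 1.189 3.03
endloop
endfacet
facet normal -0.772 0.613 -0.168
outer loop
vertex -2.432 1.508 2.853
vertex -2.724 1.189 3.03
vertex -2.339 2.162 4.807
endloop
endfacet
facet normal 0.099 -0.549 -0.830
outer loop
vertex -2.724 1.189 3.03
vertex -2.141 1.078 3.173
vertex -2.674 0.805 3.29
endloop
endfacet
facet normal -0.979 0.012 0.206
outer loop
vertex -2.724 1.189 3.03
vertex -2.674 0.805 3.29
vertex -2.339 2.162 4.807
endloop
endfacet
facet normal 0.101 -0.551 -0.828
outer loop
vertex -2.674 0.805 3.29
vertex -2.141 1.078 3.173
vertex -2.312 0.581 3.483
endloop
endfacet
facet normal -0.628 -0.506 0.591
outer loop
vertex -2.674 0.805 3.29
vertex -2.312 0.581 3.483
vertex -2.339 2.162 4.807
endloop
endfacet
facet normal 0.100 -0.551 -0.828
outer loop
vertex -2.312 0.581 3.483
vertex -2.141 1.078 3.173
vertex -1.851 0.648 3.494
endloop
endfacet
facet normal 0.075 -0.639 0.765
outer loop
vertex -2.312 0.581 3.483
vertex -1.851 0.648 3.494
vertex -2.339 2.162 4.807
endloop
endfacet
facet normal 0.100 -0.551 -0.828
outer loop
vertex -1.851 0.648 3.494
vertex -2.141 1.078 3.173
vertex -1.559 0.967 3.317
endloop
endfacet
facet normal 0.717 -0.310 0.624
outer loop
vertex -1.851 0.648 3.494
vertex -1.559 0.967 3.317
vertex -2.339 2.162 4.807
endloop
endfacet
facet normal -0.065 0.453 0.889
outer loop
vertex 1.627 -3.066 -2.618
vertex 2.052 -3.754 -2.236
vertex 2.518 -3.061 -2.555
endloop
endfacet
facet normal -0.031 0.932 0.360
outer loop
vertex 1.627 -3.066 -2.618
vertex 2.518 -3.061 -2.555
vertex 2.122 -2.784 -3.306
endloop
endfacet
facet normal -0.577 0.812 -0.083
outer loop
vertex 1.627 -3.066 -2.618
vertex 2.122 -2.784 -3.306
vertex 1.41 -3.305 -3.452
endloop
endfacet
facet normal -0.950 0.259 0.173
outer loop
vertex 1.627 -3.066 -2.618
vertex 1.41 -3.305 -3.452
vertex 1.367 -3.904 -2.79
endloop
endfacet
facet normal -0.633 0.038 0.773
outer loop
vertex 1.627 -3.066 -2.618
vertex 1.367 -3.904 -2.79
vertex 2.052 -3.754 -2.236
endloop
endfacet
facet normal 0.574 0.819 -0.000
outer loop
vertex 2.122 -2.784 -3.306
vertex 2.518 -3.061 -2.555
vertex 2.853 -3.296 -3.35
endloop
endfacet
facet normal 0.518 0.045 0.854
outer loop
vertex 2.518 -3.061 -2.555
vertex 2.052 -3.754 -2.236
vertex 2.81 -3.895 -2.688
endloop
endfacet
facet normal -0.401 -0.629 0.666
outer loop
vertex 2.052 -3.754 -2.236
vertex 1.367 -3.904 -2.79
vertex 2.098 -4.416 -2.834
endloop
endfacet
facet normal -0.913 -0.271 -0.305
outer loop
vertex 1.367 -3.904 -2.79
vertex 1.41 -3.305 -3.452
vertex 1.702 -4.139 -3.585
endloop
endfacet
facet normal -0.311 0.625 -0.716
outer loop
vertex 1.41 -3.305 -3.452
vertex 2.122 -2.784 -3.306
vertex 2.168 -3.446 -3.904
endloop
endfacet
facet normal 0.950 -0.259 -0.173
outer loop
vertex 2.593 -4.134 -3.522
vertex 2.853 -3.296 -3.35
vertex 2.81 -3.895 -2.688
endloop
endfacet
facet normal 0.577 -0.812 0.083
outer loop
vertex 2.593 -4.134 -3.522
vertex 2.81 -3.895 -2.688
vertex 2.098 -4.416 -2.834
endloop
endfacet
facet normal 0.031 -0.932 -0.360
outer loop
vertex 2.593 -4.134 -3.522
vertex 2.098 -4.416 -2.834
vertex 1.702 -4.139 -3.585
endloop
endfacet
facet normal 0.065 -0.453 -0.889
outer loop
vertex 2.593 -4.134 -3.522
vertex 1.702 -4.139 -3.585
vertex 2.168 -3.446 -3.904
endloop
endfacet
facet normal 0.633 -0.038 -0.773
outer loop
vertex 2.593 -4.134 -3.522
vertex 2.168 -3.446 -3.904
vertex 2.853 -3.296 -3.35
endloop
endfacet
facet normal 0.913 0.271 0.305
outer loop
vertex 2.81 -3.895 -2.688
vertex 2.853 -3.296 -3.35
vertex 2.518 -3.061 -2.555
endloop
endfacet
facet normal 0.311 -0.625 0.716
outer loop
vertex 2.098 -4.416 -2.834
vertex 2.81 -3.895 -2.688
vertex 2.052 -3.754 -2.236
endloop
endfacet
facet normal -0.574 -0.819 0.000
outer loop
vertex 1.702 -4.139 -3.585
vertex 2.098 -4.416 -2.834
vertex 1.367 -3.904 -2.79
endloop
endfacet
facet normal -0.518 -0.045 -0.854
outer loop
vertex 2.168 -3.446 -3.904
vertex 1.702 -4.139 -3.585
vertex 1.41 -3.305 -3.452
endloop
endfacet
facet normal 0.401 0.629 -0.666
outer loop
vertex 2.853 -3.296 -3.35
vertex 2.168 -3.446 -3.904
vertex 2.122 -2.784 -3.306
endloop
endfacet

endsolid


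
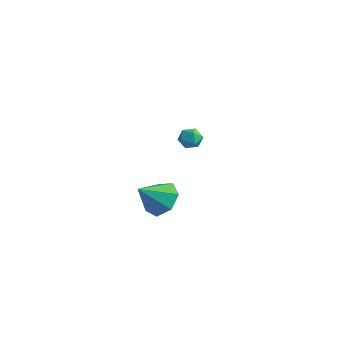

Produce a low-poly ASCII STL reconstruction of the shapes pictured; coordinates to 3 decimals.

solid 
facet normal -0.400 0.899 0.179
outer loop
vertex -1.803 3.089 -0.905
vertex -2.359 2.799 -0.691
vertex -1.87 2.932 -0.265
endloop
endfacet
facet normal 0.308 0.916 0.257
outer loop
vertex -1.803 3.089 -0.905
vertex -1.87 2.932 -0.265
vertex -1.294 2.825 -0.574
endloop
endfacet
facet normal 0.603 0.711 -0.361
outer loop
vertex -1.803 3.089 -0.905
vertex -1.294 2.825 -0.574
vertex -1.427 2.625 -1.191
endloop
endfacet
facet normal 0.077 0.568 -0.820
outer loop
vertex -1.803 3.089 -0.905
vertex -1.427 2.625 -1.191
vertex -2.085 2.609 -1.264
endloop
endfacet
facet normal -0.544 0.684 -0.487
outer loop
vertex -1.803 3.089 -0.905
vertex -2.085 2.609 -1.264
vertex -2.359 2.799 -0.691
endloop
endfacet
facet normal 0.487 0.438 0.756
outer loop
vertex -1.294 2.825 -0.574
vertex -1.87 2.932 -0.265
vertex -1.535 2.371 -0.156
endloop
endfacet
facet normal -0.660 0.409 0.630
outer loop
vertex -1.87 2.932 -0.265
vertex -2.359 2.799 -0.691
vertex -2.193 2.355 -0.229
endloop
endfacet
facet normal -0.892 0.062 -0.447
outer loop
vertex -2.359 2.799 -0.691
vertex -2.085 2.609 -1.264
vertex -2.326 2.155 -0.846
endloop
endfacet
facet normal 0.112 -0.124 -0.986
outer loop
vertex -2.085 2.609 -1.264
vertex -1.427 2.625 -1.191
vertex -1.75 2.048 -1.155
endloop
endfacet
facet normal 0.964 0.108 -0.243
outer loop
vertex -1.427 2.625 -1.191
vertex -1.294 2.825 -0.574
vertex -1.261 2.181 -0.729
endloop
endfacet
facet normal -0.077 -0.568 0.820
outer loop
vertex -1.817 1.891 -0.515
vertex -1.535 2.371 -0.156
vertex -2.193 2.355 -0.229
endloop
endfacet
facet normal -0.603 -0.711 0.361
outer loop
vertex -1.817 1.891 -0.515
vertex -2.193 2.355 -0.229
vertex -2.326 2.155 -0.846
endloop
endfacet
facet normal -0.308 -0.916 -0.257
outer loop
vertex -1.817 1.891 -0.515
vertex -2.326 2.155 -0.846
vertex -1.75 2.048 -1.155
endloop
endfacet
facet normal 0.400 -0.899 -0.179
outer loop
vertex -1.817 1.891 -0.515
vertex -1.75 2.048 -1.155
vertex -1.261 2.181 -0.729
endloop
endfacet
facet normal 0.544 -0.684 0.487
outer loop
vertex -1.817 1.891 -0.515
vertex -1.261 2.181 -0.729
vertex -1.535 2.371 -0.156
endloop
endfacet
facet normal -0.112 0.124 0.986
outer loop
vertex -2.193 2.355 -0.229
vertex -1.535 2.371 -0.156
vertex -1.87 2.932 -0.265
endloop
endfacet
facet normal -0.964 -0.108 0.243
outer loop
vertex -2.326 2.155 -0.846
vertex -2.193 2.355 -0.229
vertex -2.359 2.799 -0.691
endloop
endfacet
facet normal -0.487 -0.438 -0.756
outer loop
vertex -1.75 2.048 -1.155
vertex -2.326 2.155 -0.846
vertex -2.085 2.609 -1.264
endloop
endfacet
facet normal 0.660 -0.409 -0.630
outer loop
vertex -1.261 2.181 -0.729
vertex -1.75 2.048 -1.155
vertex -1.427 2.625 -1.191
endloop
endfacet
facet normal 0.892 -0.062 0.447
outer loop
vertex -1.535 2.371 -0.156
vertex -1.261 2.181 -0.729
vertex -1.294 2.825 -0.574
endloop
endfacet
facet normal 0.270 0.695 -0.667
outer loop
vertex 2.257 -3.238 0.048
vertex 1.452 -3.455 -0.504
vertex 1.541 -2.783 0.232
endloop
endfacet
facet normal 0.297 0.082 0.951
outer loop
vertex 2.257 -3.238 0.048
vertex 1.541 -2.783 0.232
vertex 1.028 -4.545 0.544
endloop
endfacet
facet normal 0.270 0.695 -0.667
outer loop
vertex 1.541 -2.783 0.232
vertex 1.452 -3.455 -0.504
vertex 0.758 -2.834 -0.138
endloop
endfacet
facet normal -0.425 0.276 0.862
outer loop
vertex 1.541 -2.783 0.232
vertex 0.758 -2.834 -0.138
vertex 1.028 -4.545 0.544
endloop
endfacet
facet normal 0.269 0.694 -0.668
outer loop
vertex 0.758 -2.834 -0.138
vertex 1.452 -3.455 -0.504
vertex 0.497 -3.353 -0.783
endloop
endfacet
facet normal -0.928 0.002 0.373
outer loop
vertex 0.758 -2.834 -0.138
vertex 0.497 -3.353 -0.783
vertex 1.028 -4.545 0.544
endloop
endfacet
facet normal 0.269 0.695 -0.667
outer loop
vertex 0.497 -3.353 -0.783
vertex 1.452 -3.455 -0.504
vertex 0.955 -3.948 -1.218
endloop
endfacet
facet normal -0.833 -0.534 -0.146
outer loop
vertex 0.497 -3.353 -0.783
vertex 0.955 -3.948 -1.218
vertex 1.028 -4.545 0.544
endloop
endfacet
facet normal 0.270 0.694 -0.667
outer loop
vertex 0.955 -3.948 -1.218
vertex 1.452 -3.455 -0.504
vertex 1.787 -4.172 -1.115
endloop
endfacet
facet normal -0.212 -0.928 -0.306
outer loop
vertex 0.955 -3.948 -1.218
vertex 1.787 -4.172 -1.115
vertex 1.028 -4.545 0.544
endloop
endfacet
facet normal 0.270 0.694 -0.667
outer loop
vertex 1.787 -4.172 -1.115
vertex 1.452 -3.455 -0.504
vertex 2.366 -3.856 -0.552
endloop
endfacet
facet normal 0.468 -0.884 0.015
outer loop
vertex 1.787 -4.172 -1.115
vertex 2.366 -3.856 -0.552
vertex 1.028 -4.545 0.544
endloop
endfacet
facet normal 0.270 0.695 -0.667
outer loop
vertex 2.366 -3.856 -0.552
vertex 1.452 -3.455 -0.504
vertex 2.257 -3.238 0.048
endloop
endfacet
facet normal 0.694 -0.435 0.574
outer loop
vertex 2.366 -3.856 -0.552
vertex 2.257 -3.238 0.048
vertex 1.028 -4.545 0.544
endloop
endfacet

endsolid


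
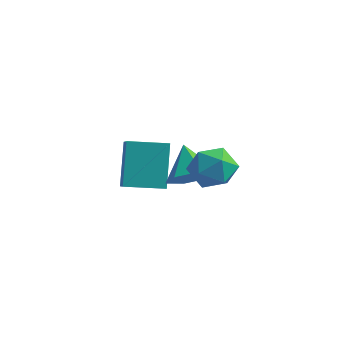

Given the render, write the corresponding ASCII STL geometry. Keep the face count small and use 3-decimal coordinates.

solid 
facet normal 0.559 -0.482 -0.675
outer loop
vertex 1.522 0.306 1.35
vertex 0.719 -0.211 1.054
vertex 0.942 0.66 0.617
endloop
endfacet
facet normal 0.233 0.935 0.267
outer loop
vertex 1.522 0.306 1.35
vertex 0.942 0.66 0.617
vertex -0.119 0.511 2.066
endloop
endfacet
facet normal 0.560 -0.482 -0.674
outer loop
vertex 0.942 0.66 0.617
vertex 0.719 -0.211 1.054
vertex 0.139 0.143 0.32
endloop
endfacet
facet normal -0.458 0.854 -0.248
outer loop
vertex 0.942 0.66 0.617
vertex 0.139 0.143 0.32
vertex -0.119 0.511 2.066
endloop
endfacet
facet normal 0.560 -0.482 -0.674
outer loop
vertex 0.139 0.143 0.32
vertex 0.719 -0.211 1.054
vertex -0.084 -0.728 0.757
endloop
endfacet
facet normal -0.971 0.160 -0.177
outer loop
vertex 0.139 0.143 0.32
vertex -0.084 -0.728 0.757
vertex -0.119 0.511 2.066
endloop
endfacet
facet normal 0.559 -0.481 -0.675
outer loop
vertex -0.084 -0.728 0.757
vertex 0.719 -0.211 1.054
vertex 0.496 -1.083 1.491
endloop
endfacet
facet normal -0.793 -0.453 0.408
outer loop
vertex -0.084 -0.728 0.757
vertex 0.496 -1.083 1.491
vertex -0.119 0.511 2.066
endloop
endfacet
facet normal 0.559 -0.481 -0.675
outer loop
vertex 0.496 -1.083 1.491
vertex 0.719 -0.211 1.054
vertex 1.299 -0.566 1.787
endloop
endfacet
facet normal -0.101 -0.372 0.923
outer loop
vertex 0.496 -1.083 1.491
vertex 1.299 -0.566 1.787
vertex -0.119 0.511 2.066
endloop
endfacet
facet normal 0.559 -0.481 -0.675
outer loop
vertex 1.299 -0.566 1.787
vertex 0.719 -0.211 1.054
vertex 1.522 0.306 1.35
endloop
endfacet
facet normal 0.412 0.322 0.852
outer loop
vertex 1.299 -0.566 1.787
vertex 1.522 0.306 1.35
vertex -0.119 0.511 2.066
endloop
endfacet
facet normal 0.405 0.871 0.276
outer loop
vertex 1.998 -0.103 2.275
vertex 2.045 -0.412 3.18
vertex 2.778 -0.564 2.584
endloop
endfacet
facet normal 0.579 0.712 -0.398
outer loop
vertex 1.998 -0.103 2.275
vertex 2.778 -0.564 2.584
vertex 2.419 -0.757 1.718
endloop
endfacet
facet normal -0.027 0.638 -0.770
outer loop
vertex 1.998 -0.103 2.275
vertex 2.419 -0.757 1.718
vertex 1.465 -0.724 1.779
endloop
endfacet
facet normal -0.574 0.752 -0.325
outer loop
vertex 1.998 -0.103 2.275
vertex 1.465 -0.724 1.779
vertex 1.233 -0.511 2.682
endloop
endfacet
facet normal -0.307 0.896 0.322
outer loop
vertex 1.998 -0.103 2.275
vertex 1.233 -0.511 2.682
vertex 2.045 -0.412 3.18
endloop
endfacet
facet normal 0.914 0.083 -0.397
outer loop
vertex 2.419 -0.757 1.718
vertex 2.778 -0.564 2.584
vertex 2.727 -1.469 2.278
endloop
endfacet
facet normal 0.635 0.339 0.694
outer loop
vertex 2.778 -0.564 2.584
vertex 2.045 -0.412 3.18
vertex 2.495 -1.256 3.181
endloop
endfacet
facet normal -0.517 0.380 0.767
outer loop
vertex 2.045 -0.412 3.18
vertex 1.233 -0.511 2.682
vertex 1.541 -1.223 3.242
endloop
endfacet
facet normal -0.949 0.148 -0.279
outer loop
vertex 1.233 -0.511 2.682
vertex 1.465 -0.724 1.779
vertex 1.182 -1.416 2.376
endloop
endfacet
facet normal -0.065 -0.036 -0.997
outer loop
vertex 1.465 -0.724 1.779
vertex 2.419 -0.757 1.718
vertex 1.915 -1.568 1.78
endloop
endfacet
facet normal 0.574 -0.752 0.325
outer loop
vertex 1.962 -1.877 2.685
vertex 2.727 -1.469 2.278
vertex 2.495 -1.256 3.181
endloop
endfacet
facet normal 0.027 -0.638 0.770
outer loop
vertex 1.962 -1.877 2.685
vertex 2.495 -1.256 3.181
vertex 1.541 -1.223 3.242
endloop
endfacet
facet normal -0.579 -0.712 0.398
outer loop
vertex 1.962 -1.877 2.685
vertex 1.541 -1.223 3.242
vertex 1.182 -1.416 2.376
endloop
endfacet
facet normal -0.405 -0.871 -0.276
outer loop
vertex 1.962 -1.877 2.685
vertex 1.182 -1.416 2.376
vertex 1.915 -1.568 1.78
endloop
endfacet
facet normal 0.307 -0.896 -0.322
outer loop
vertex 1.962 -1.877 2.685
vertex 1.915 -1.568 1.78
vertex 2.727 -1.469 2.278
endloop
endfacet
facet normal 0.949 -0.148 0.279
outer loop
vertex 2.495 -1.256 3.181
vertex 2.727 -1.469 2.278
vertex 2.778 -0.564 2.584
endloop
endfacet
facet normal 0.065 0.036 0.997
outer loop
vertex 1.541 -1.223 3.242
vertex 2.495 -1.256 3.181
vertex 2.045 -0.412 3.18
endloop
endfacet
facet normal -0.914 -0.083 0.397
outer loop
vertex 1.182 -1.416 2.376
vertex 1.541 -1.223 3.242
vertex 1.233 -0.511 2.682
endloop
endfacet
facet normal -0.635 -0.339 -0.694
outer loop
vertex 1.915 -1.568 1.78
vertex 1.182 -1.416 2.376
vertex 1.465 -0.724 1.779
endloop
endfacet
facet normal 0.517 -0.380 -0.767
outer loop
vertex 2.727 -1.469 2.278
vertex 1.915 -1.568 1.78
vertex 2.419 -0.757 1.718
endloop
endfacet
facet normal -0.822 -0.560 0.101
outer loop
vertex -1.823 -0.829 0.007
vertex -2.324 0.204 1.657
vertex -2.646 0.217 -0.898
endloop
endfacet
facet normal 0.249 -0.514 -0.821
outer loop
vertex -1.356 1.096 -1.057
vertex -1.823 -0.829 0.007
vertex -2.646 0.217 -0.898
endloop
endfacet
facet normal -0.822 -0.560 0.101
outer loop
vertex -2.646 0.217 -0.898
vertex -2.324 0.204 1.657
vertex -3.148 1.25 0.751
endloop
endfacet
facet normal -0.512 0.649 -0.563
outer loop
vertex -3.148 1.25 0.751
vertex -1.356 1.096 -1.057
vertex -2.646 0.217 -0.898
endloop
endfacet
facet normal 0.512 -0.650 0.562
outer loop
vertex -1.823 -0.829 0.007
vertex -1.034 1.083 1.498
vertex -2.324 0.204 1.657
endloop
endfacet
facet normal 0.250 -0.514 -0.821
outer loop
vertex -0.532 0.05 -0.151
vertex -1.823 -0.829 0.007
vertex -1.356 1.096 -1.057
endloop
endfacet
facet normal 0.511 -0.650 0.563
outer loop
vertex -0.532 0.05 -0.151
vertex -1.034 1.083 1.498
vertex -1.823 -0.829 0.007
endloop
endfacet
facet normal -0.249 0.514 0.821
outer loop
vertex -2.324 0.204 1.657
vertex -1.034 1.083 1.498
vertex -3.148 1.25 0.751
endloop
endfacet
facet normal -0.511 0.650 -0.562
outer loop
vertex -1.857 2.129 0.593
vertex -1.356 1.096 -1.057
vertex -3.148 1.25 0.751
endloop
endfacet
facet normal -0.249 0.514 0.821
outer loop
vertex -3.148 1.25 0.751
vertex -1.034 1.083 1.498
vertex -1.857 2.129 0.593
endloop
endfacet
facet normal 0.822 0.560 -0.101
outer loop
vertex -1.857 2.129 0.593
vertex -0.532 0.05 -0.151
vertex -1.356 1.096 -1.057
endloop
endfacet
facet normal 0.822 0.560 -0.101
outer loop
vertex -1.034 1.083 1.498
vertex -0.532 0.05 -0.151
vertex -1.857 2.129 0.593
endloop
endfacet

endsolid
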